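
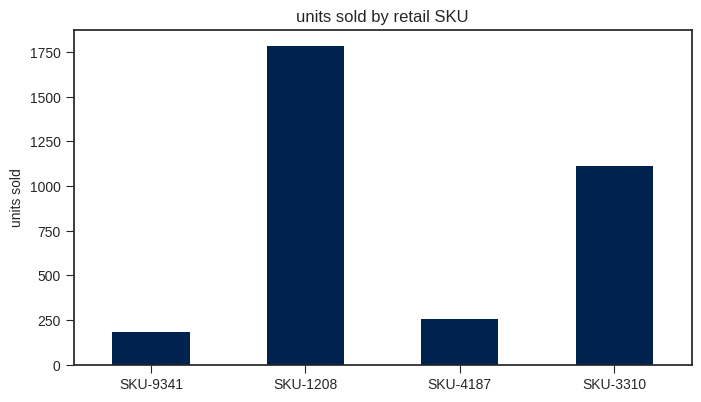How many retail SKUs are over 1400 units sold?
Above 1400: SKU-1208.

1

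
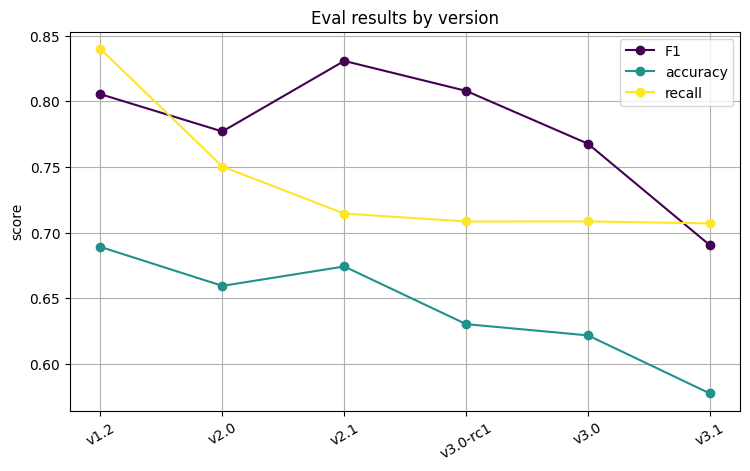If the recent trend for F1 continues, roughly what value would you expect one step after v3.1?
≈ 0.65

Last three: 0.80, 0.75, 0.70 → slope ≈ -0.05/step → next ≈ 0.65.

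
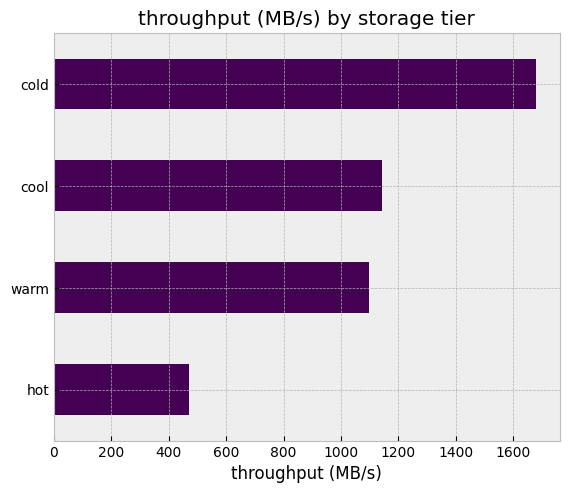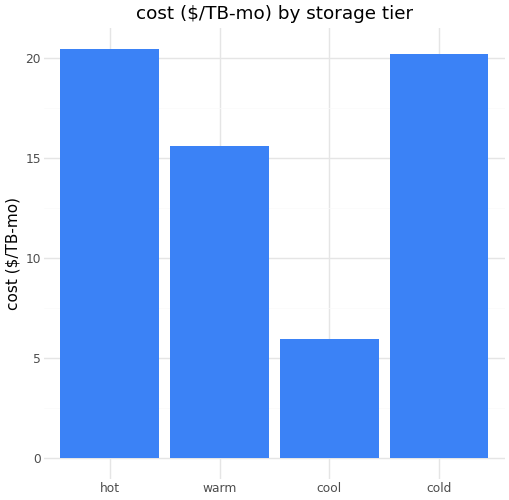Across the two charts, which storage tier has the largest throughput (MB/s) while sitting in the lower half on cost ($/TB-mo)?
Chart 2 median cost ($/TB-mo) ≈ 18; below-median storage tiers: warm, cool. Among those, cool has the highest throughput (MB/s) (≈ 1200).

cool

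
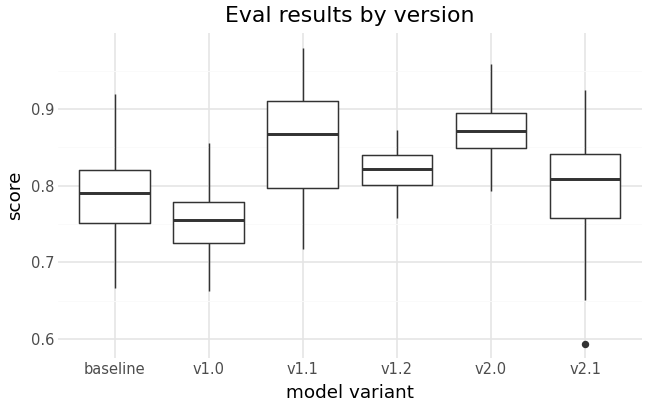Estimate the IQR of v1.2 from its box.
≈ 0.04

Q3 ≈ 0.84, Q1 ≈ 0.80; IQR ≈ 0.04.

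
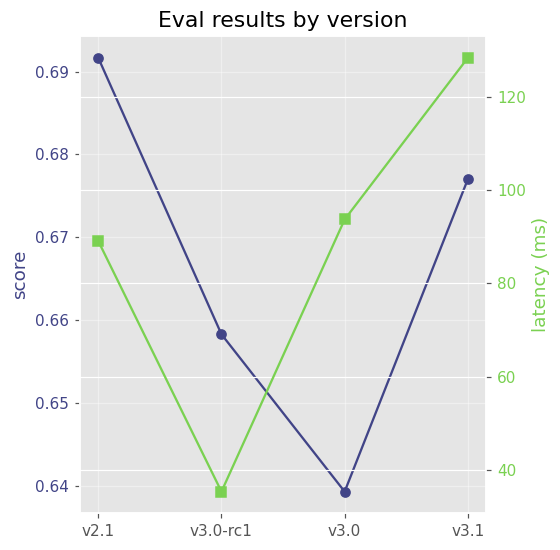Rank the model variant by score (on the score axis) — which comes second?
Top 3 (on the score axis): v2.1 ≈ 0.69, v3.1 ≈ 0.68, v3.0-rc1 ≈ 0.66.

v3.1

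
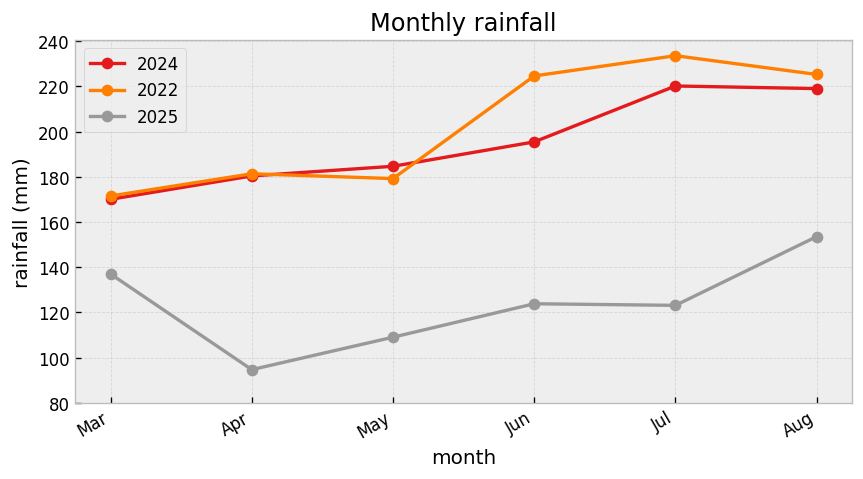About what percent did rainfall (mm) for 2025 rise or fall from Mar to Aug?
≈ +14.3%

Mar ≈ 140, Aug ≈ 160; (160 − 140) / 140 ≈ +14.3%.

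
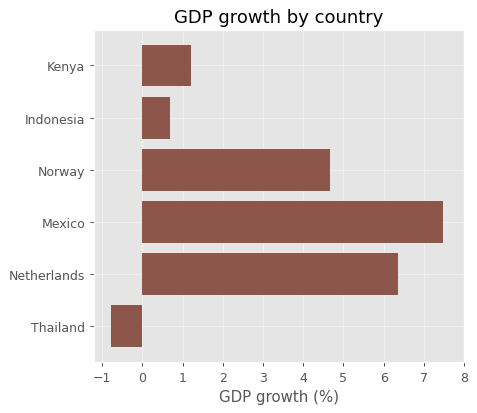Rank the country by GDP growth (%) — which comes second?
Netherlands

Top 3: Mexico ≈ 7, Netherlands ≈ 6, Norway ≈ 5.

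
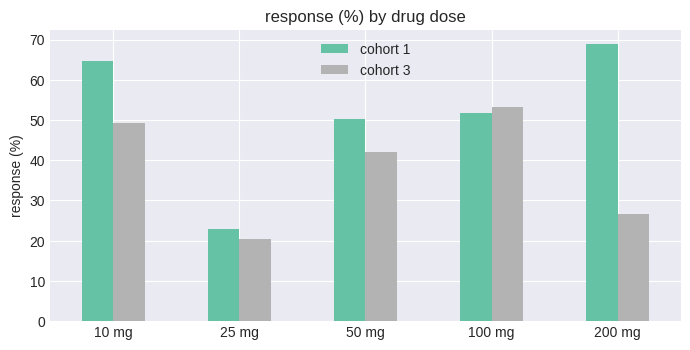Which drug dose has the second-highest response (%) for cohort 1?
Top 3 for cohort 1: 200 mg ≈ 70, 10 mg ≈ 60, 100 mg ≈ 50.

10 mg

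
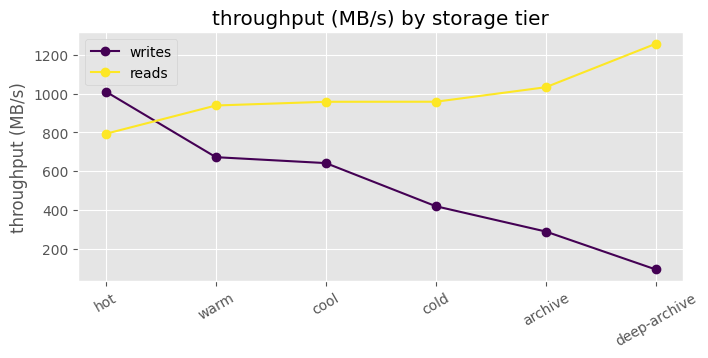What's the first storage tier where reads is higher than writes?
warm

hot: reads ≈ 800 vs writes ≈ 1000 (not yet); warm: reads ≈ 900 vs writes ≈ 700 (first crossover).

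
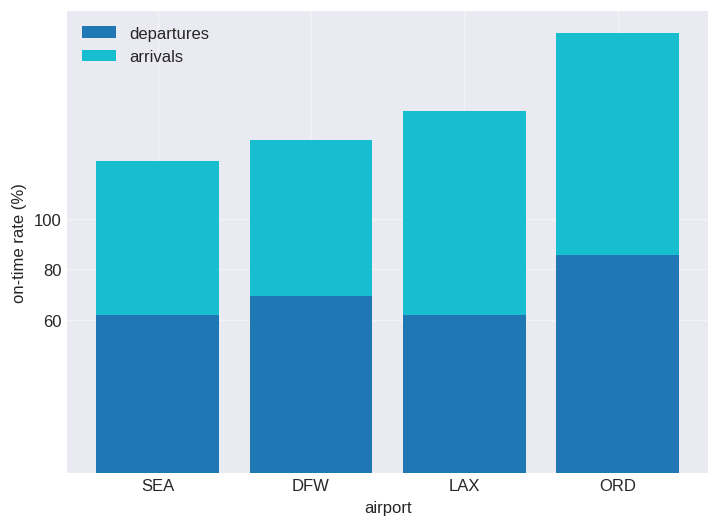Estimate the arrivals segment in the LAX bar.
arrivals top ≈ 140, bottom ≈ 60; segment ≈ 80.

≈ 80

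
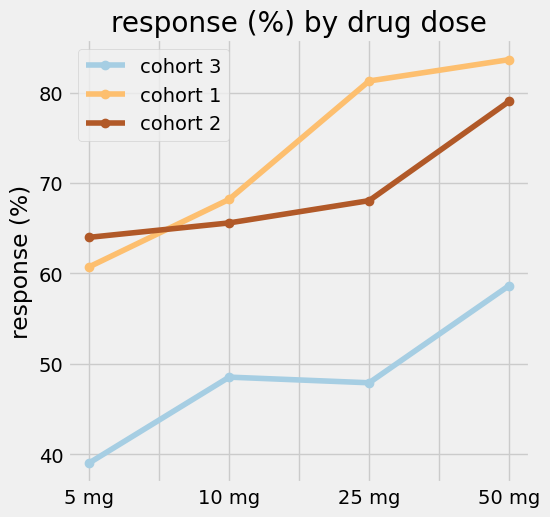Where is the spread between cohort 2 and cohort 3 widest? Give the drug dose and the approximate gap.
5 mg: cohort 2 ≈ 65, cohort 3 ≈ 40 → gap ≈ 25. Next-largest (50 mg) is only ≈ 20.

5 mg, ≈ 25 %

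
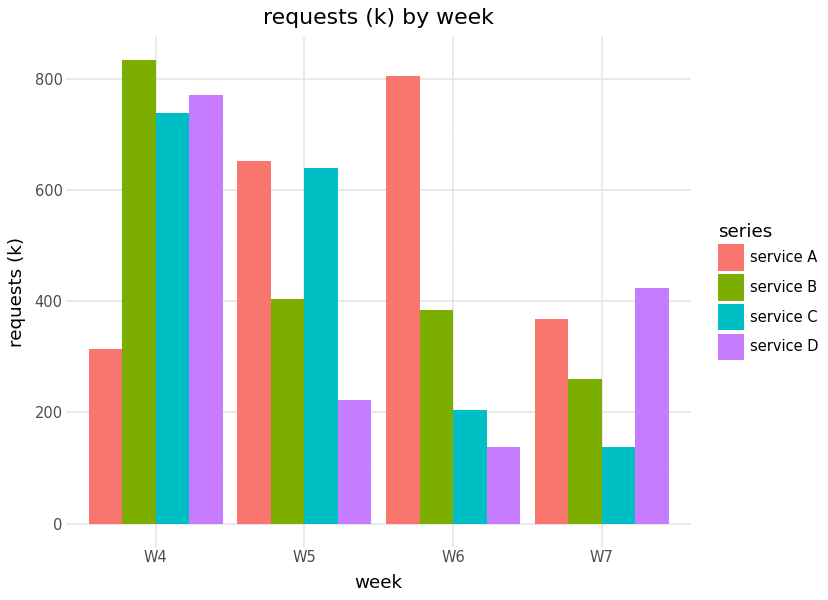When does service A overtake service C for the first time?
W4: service A ≈ 300 vs service C ≈ 700 (not yet); W5: service A ≈ 700 vs service C ≈ 600 (first crossover).

W5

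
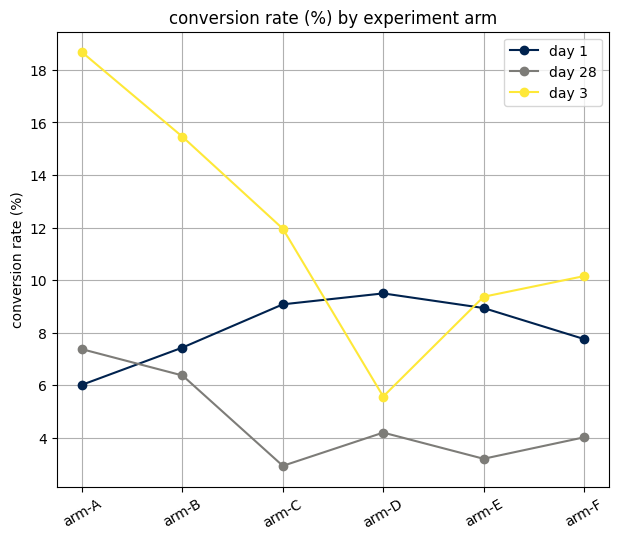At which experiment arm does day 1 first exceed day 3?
arm-C: day 1 ≈ 10 vs day 3 ≈ 12 (not yet); arm-D: day 1 ≈ 10 vs day 3 ≈ 6 (first crossover).

arm-D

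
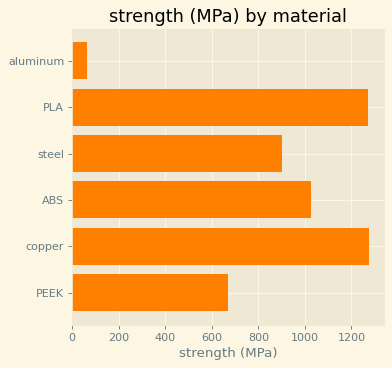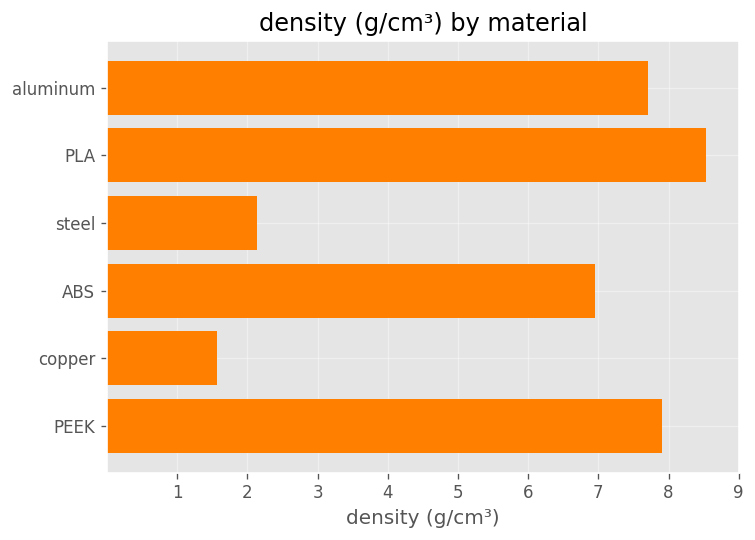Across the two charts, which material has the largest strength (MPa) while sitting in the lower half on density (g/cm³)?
Chart 2 median density (g/cm³) ≈ 7; below-median materials: steel, ABS, copper. Among those, copper has the highest strength (MPa) (≈ 1200).

copper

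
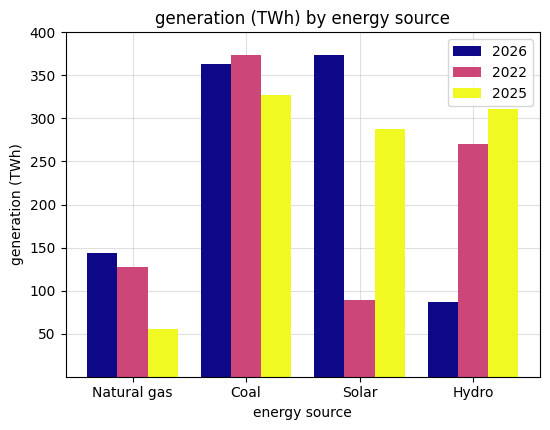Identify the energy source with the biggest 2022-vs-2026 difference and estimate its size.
Solar: 2022 ≈ 100, 2026 ≈ 350 → gap ≈ 250. Next-largest (Hydro) is only ≈ 150.

Solar, ≈ 250 TWh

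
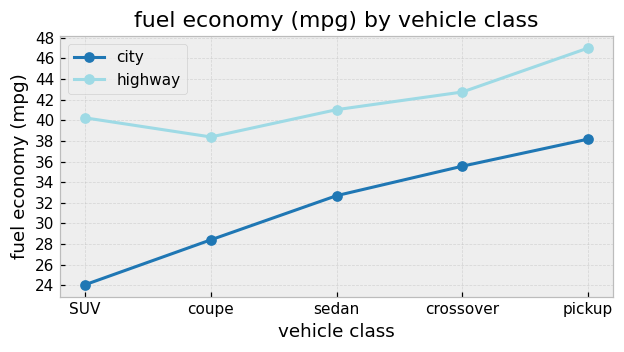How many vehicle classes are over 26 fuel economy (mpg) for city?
Above 26: coupe, sedan, crossover, pickup.

4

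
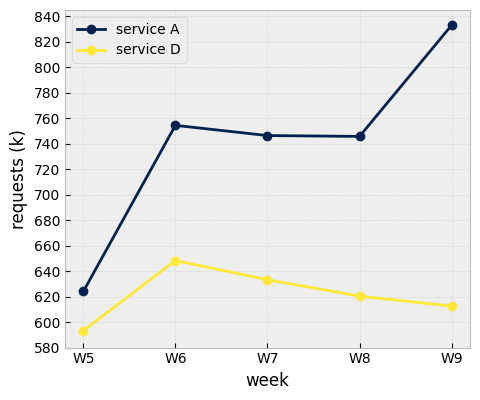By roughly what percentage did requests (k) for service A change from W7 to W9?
W7 ≈ 740, W9 ≈ 840; (840 − 740) / 740 ≈ +13.5%.

≈ +13.5%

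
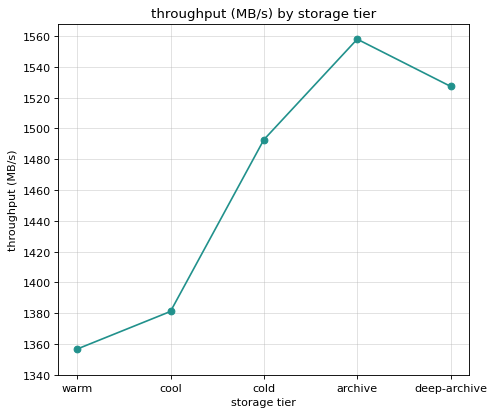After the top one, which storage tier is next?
Top 3: archive ≈ 1560, deep-archive ≈ 1520, cold ≈ 1500.

deep-archive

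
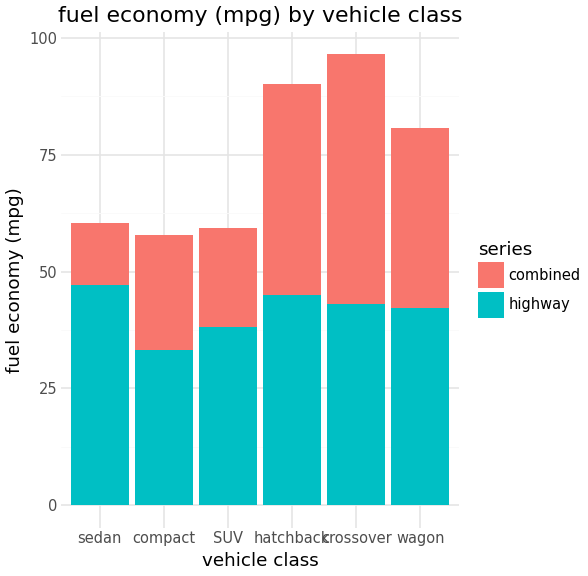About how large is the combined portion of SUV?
≈ 20

combined top ≈ 60, bottom ≈ 40; segment ≈ 20.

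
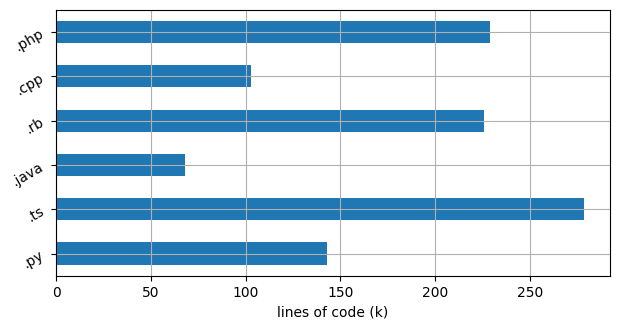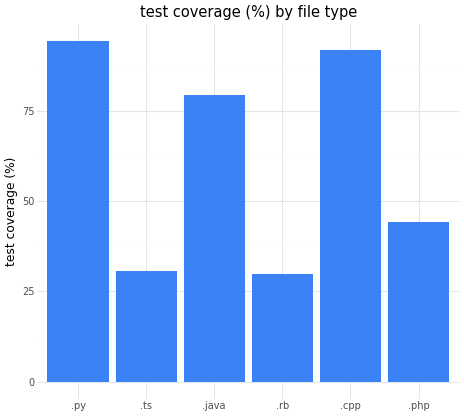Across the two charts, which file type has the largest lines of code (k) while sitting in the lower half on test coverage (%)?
.ts

Chart 2 median test coverage (%) ≈ 60; below-median file types: .ts, .rb, .php. Among those, .ts has the highest lines of code (k) (≈ 300).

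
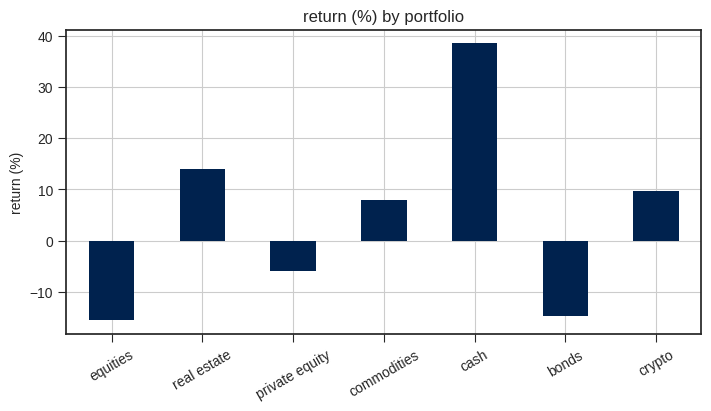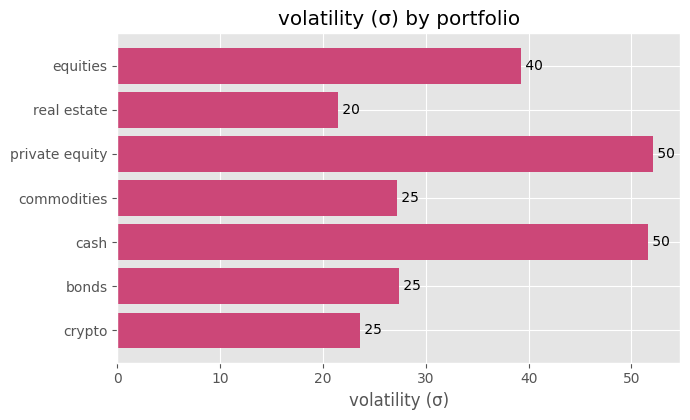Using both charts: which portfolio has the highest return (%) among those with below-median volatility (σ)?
Chart 2 median volatility (σ) ≈ 25; below-median portfolios: real estate, commodities, crypto. Among those, real estate has the highest return (%) (≈ 15).

real estate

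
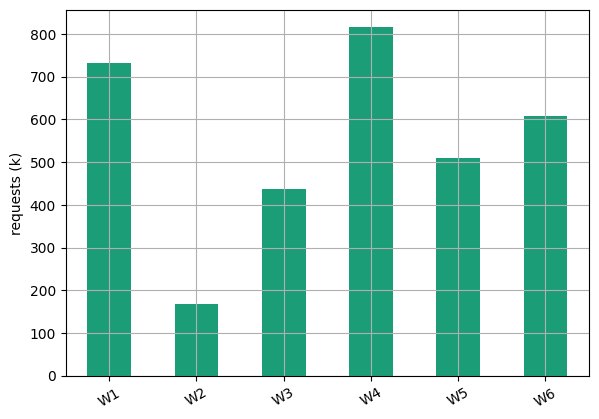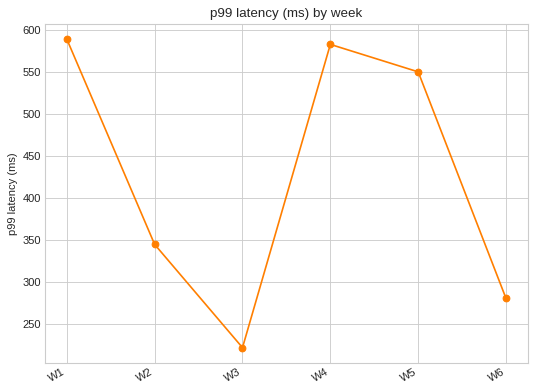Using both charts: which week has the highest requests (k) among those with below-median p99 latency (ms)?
W6

Chart 2 median p99 latency (ms) ≈ 400; below-median weeks: W2, W3, W6. Among those, W6 has the highest requests (k) (≈ 600).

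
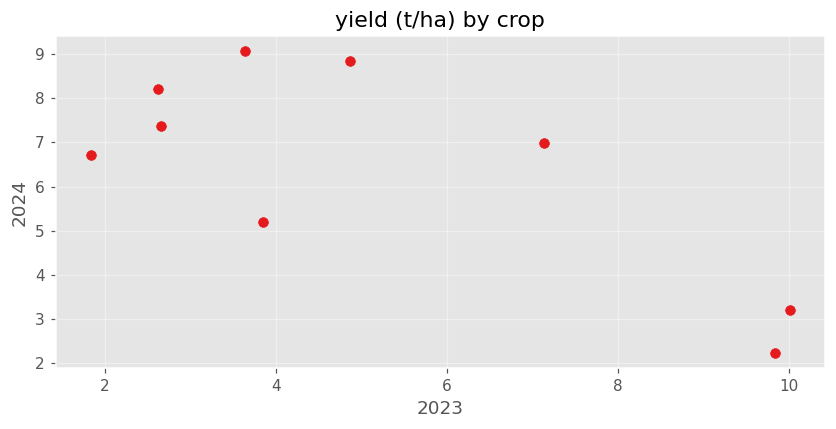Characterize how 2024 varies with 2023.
negative, strong

Points are negatively correlated; strong (|r| ≈ 0.8).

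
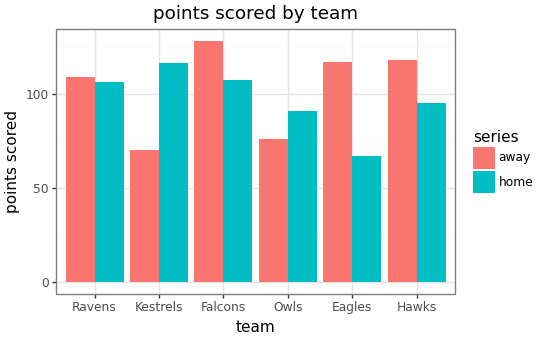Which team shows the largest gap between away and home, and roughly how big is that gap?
Eagles: away ≈ 120, home ≈ 60 → gap ≈ 60. Next-largest (Kestrels) is only ≈ 40.

Eagles, ≈ 60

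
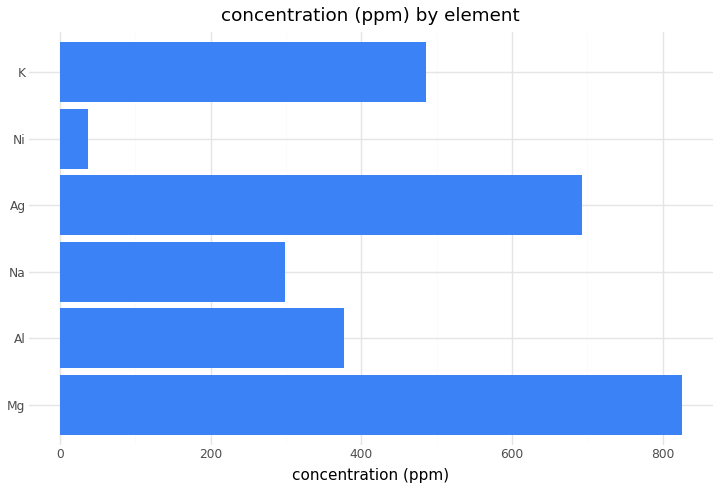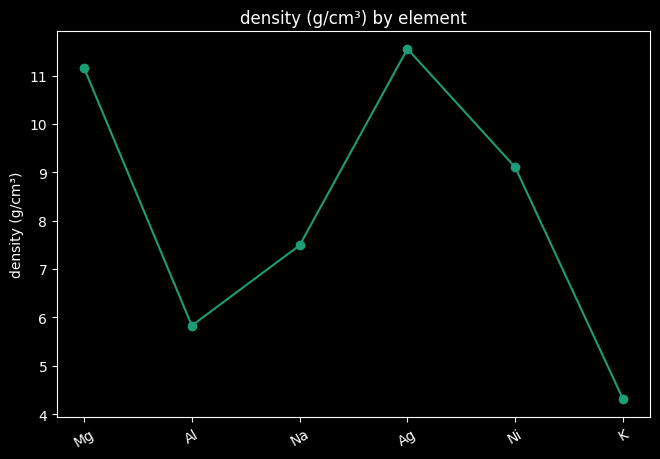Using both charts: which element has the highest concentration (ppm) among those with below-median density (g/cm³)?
Chart 2 median density (g/cm³) ≈ 8; below-median elements: Al, Na, K. Among those, K has the highest concentration (ppm) (≈ 500).

K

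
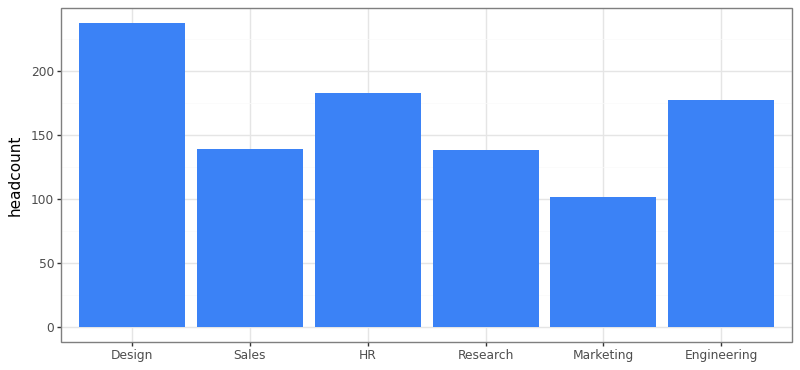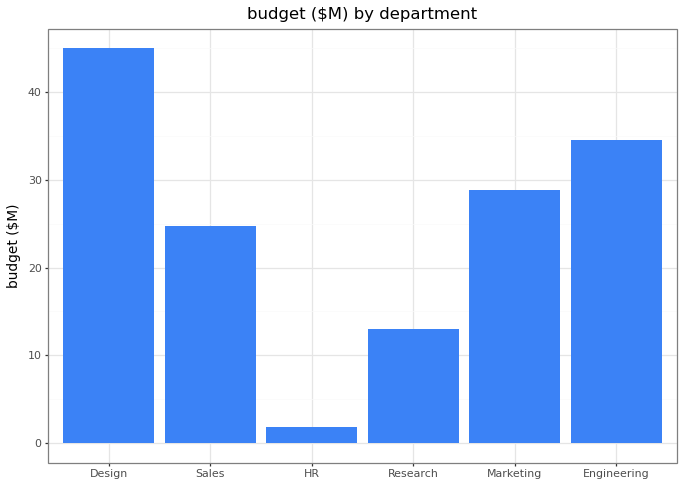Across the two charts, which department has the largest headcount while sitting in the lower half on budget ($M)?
Chart 2 median budget ($M) ≈ 25; below-median departments: Sales, HR, Research. Among those, HR has the highest headcount (≈ 175).

HR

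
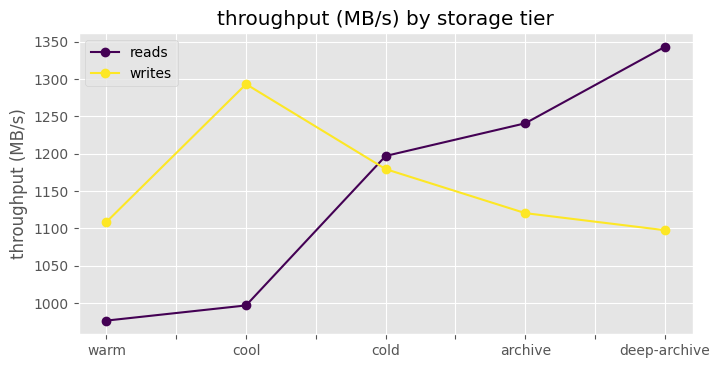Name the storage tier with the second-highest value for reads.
Top 3 for reads: deep-archive ≈ 1350, archive ≈ 1250, cold ≈ 1200.

archive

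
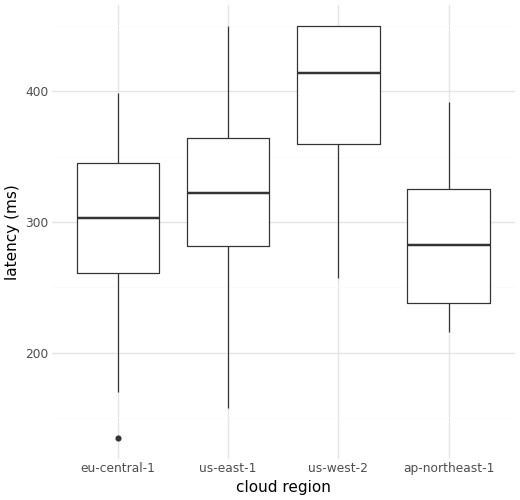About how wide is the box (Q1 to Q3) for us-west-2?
≈ 80

Q3 ≈ 440, Q1 ≈ 360; IQR ≈ 80.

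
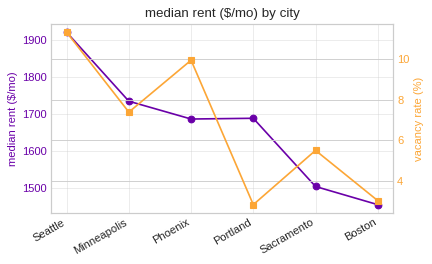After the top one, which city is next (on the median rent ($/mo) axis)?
Top 3 (on the median rent ($/mo) axis): Seattle ≈ 1900, Minneapolis ≈ 1750, Portland ≈ 1700.

Minneapolis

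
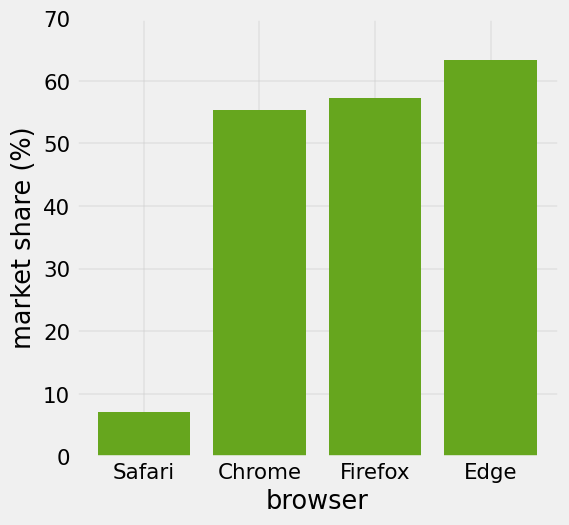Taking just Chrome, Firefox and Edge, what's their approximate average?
≈ 60

(60 + 60 + 60) / 3 ≈ 60.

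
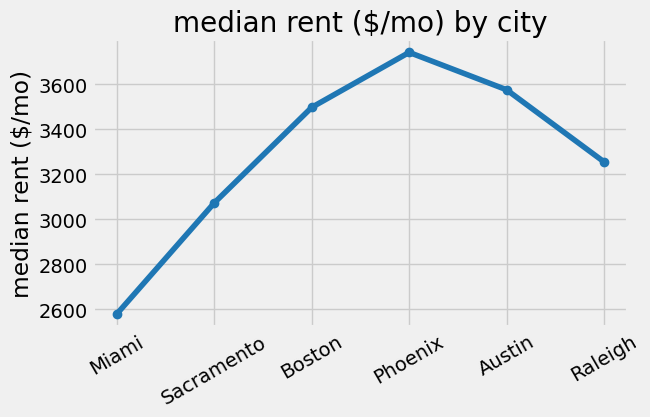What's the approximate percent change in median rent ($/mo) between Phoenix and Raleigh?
Phoenix ≈ 3700, Raleigh ≈ 3300; (3300 − 3700) / 3700 ≈ -10.8%.

≈ -10.8%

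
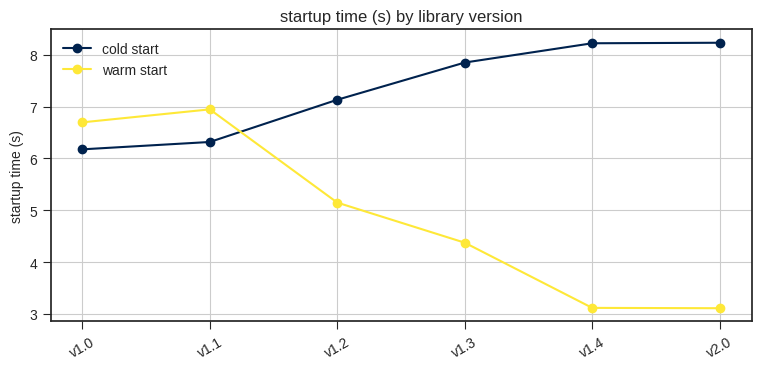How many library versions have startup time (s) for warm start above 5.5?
Above 5.5: v1.0, v1.1.

2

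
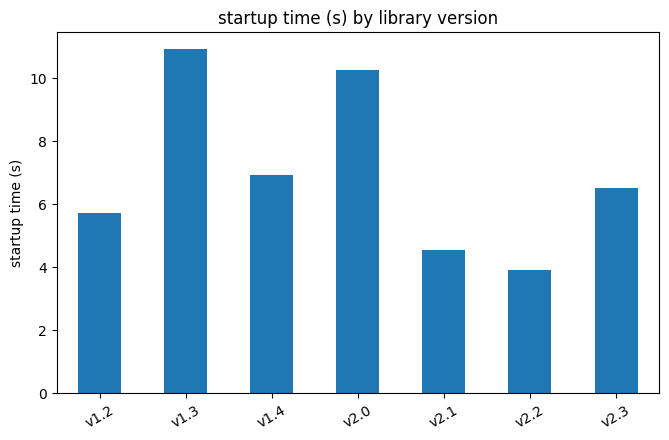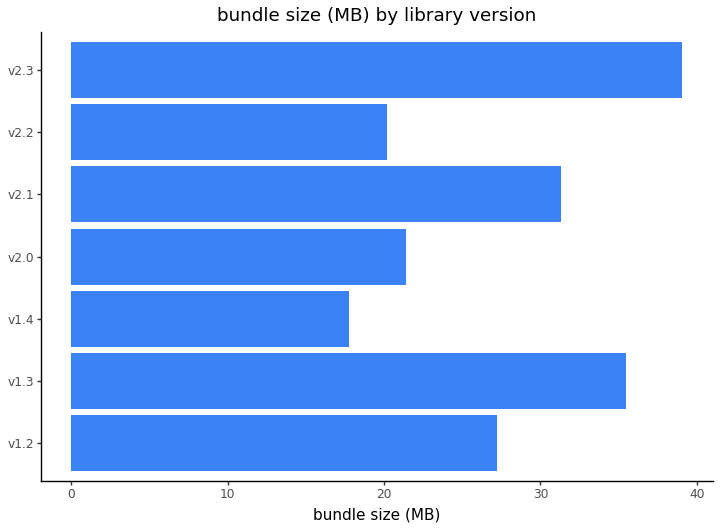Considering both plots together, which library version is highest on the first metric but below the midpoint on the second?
v2.0

Chart 2 median bundle size (MB) ≈ 25; below-median library versions: v1.4, v2.0, v2.2. Among those, v2.0 has the highest startup time (s) (≈ 10).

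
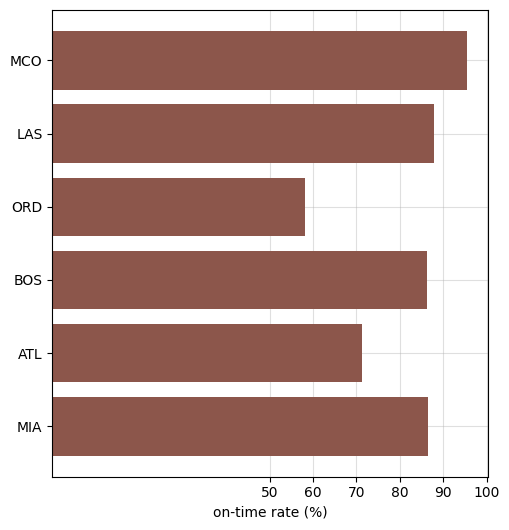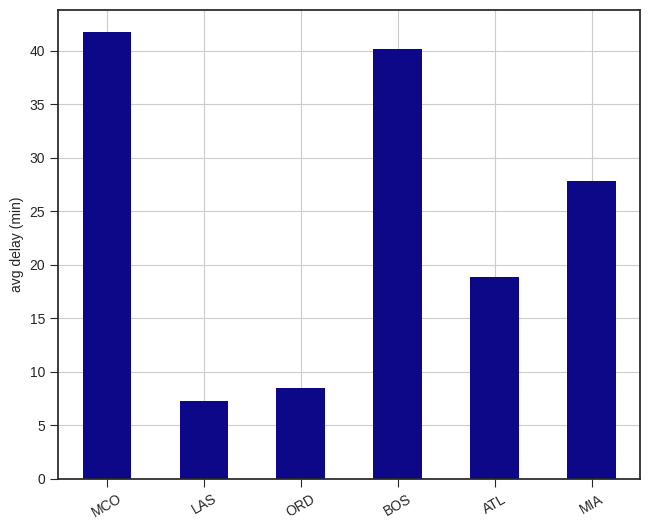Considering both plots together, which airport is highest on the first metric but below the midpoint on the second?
LAS

Chart 2 median avg delay (min) ≈ 25; below-median airports: LAS, ORD, ATL. Among those, LAS has the highest on-time rate (%) (≈ 90).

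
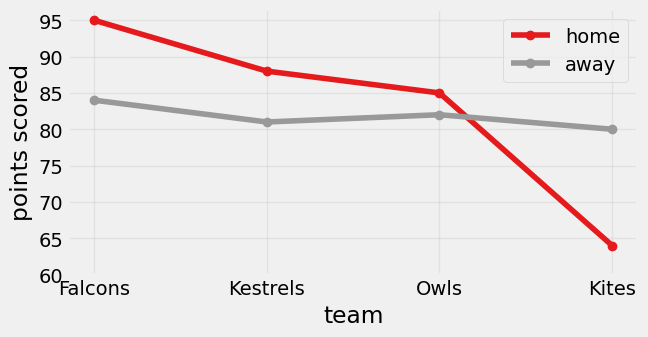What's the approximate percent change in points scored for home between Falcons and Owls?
Falcons ≈ 95, Owls ≈ 85; (85 − 95) / 95 ≈ -10.5%.

≈ -10.5%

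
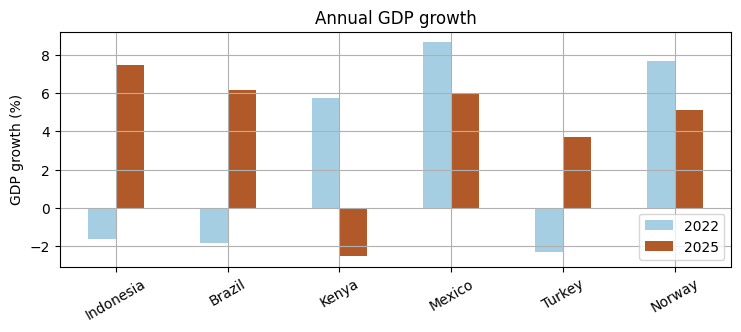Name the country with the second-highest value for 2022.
Top 3 for 2022: Mexico ≈ 9, Norway ≈ 8, Kenya ≈ 6.

Norway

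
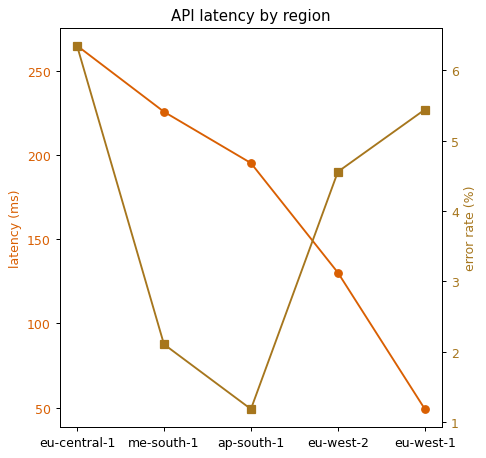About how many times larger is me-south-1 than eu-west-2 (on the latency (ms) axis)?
me-south-1 ≈ 220, eu-west-2 ≈ 140; 220/140 ≈ 1.57.

≈ 1.57×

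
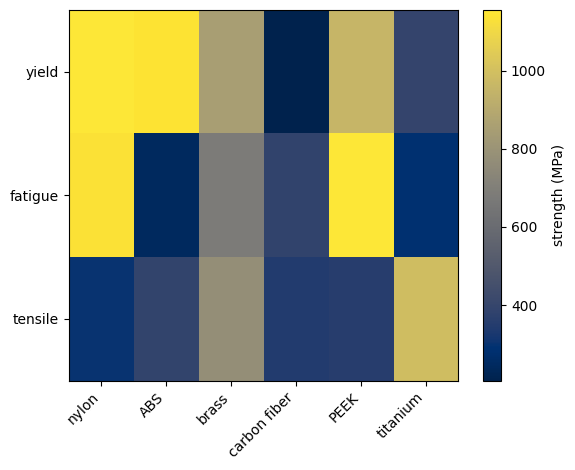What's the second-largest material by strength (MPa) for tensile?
brass

Top 3 for tensile: titanium ≈ 1000, brass ≈ 800, ABS ≈ 400.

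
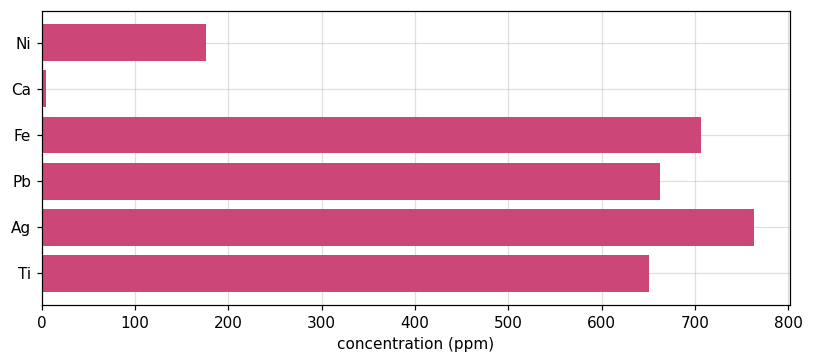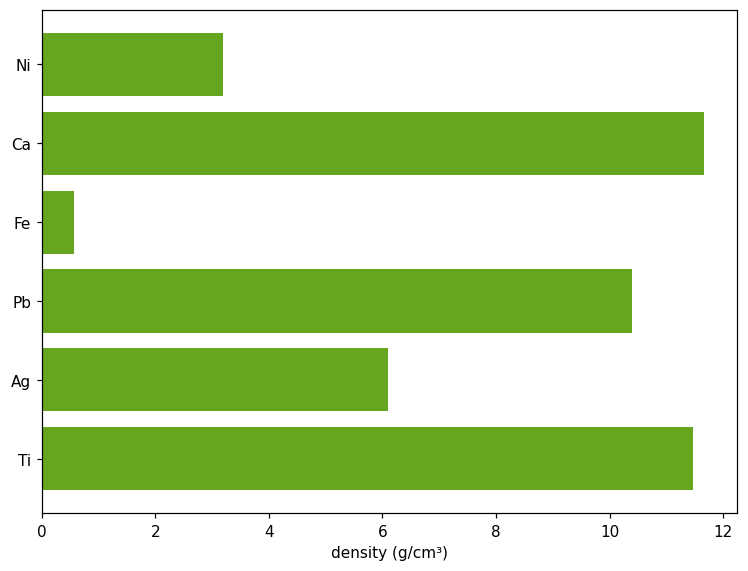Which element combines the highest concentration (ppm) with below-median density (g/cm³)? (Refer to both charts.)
Chart 2 median density (g/cm³) ≈ 8; below-median elements: Ni, Fe, Ag. Among those, Ag has the highest concentration (ppm) (≈ 800).

Ag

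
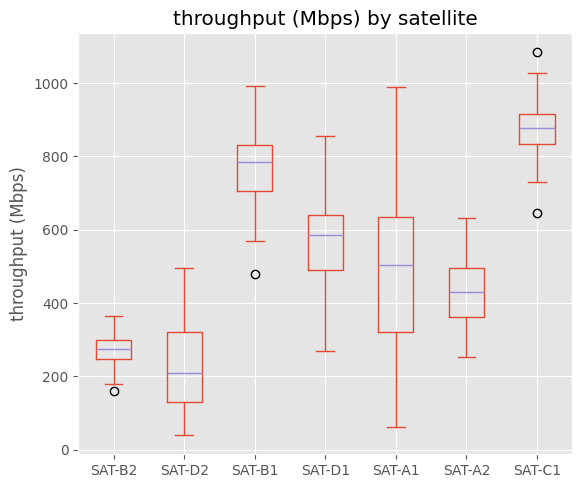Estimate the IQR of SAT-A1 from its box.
≈ 300

Q3 ≈ 600, Q1 ≈ 300; IQR ≈ 300.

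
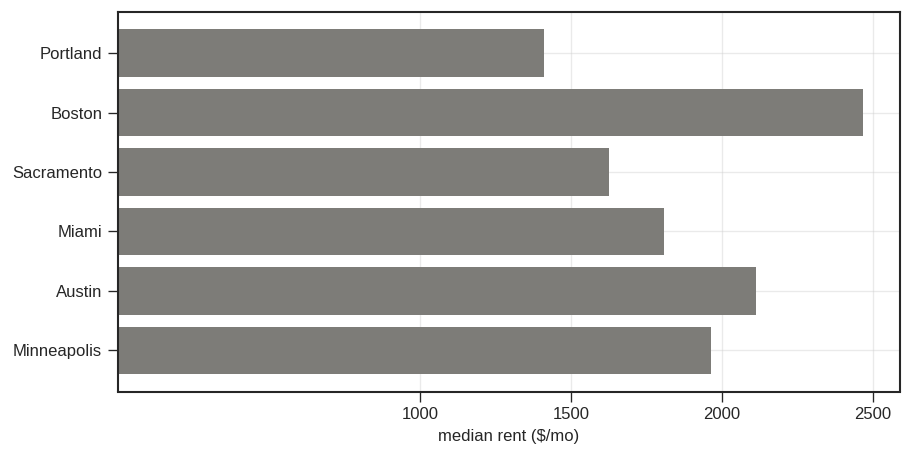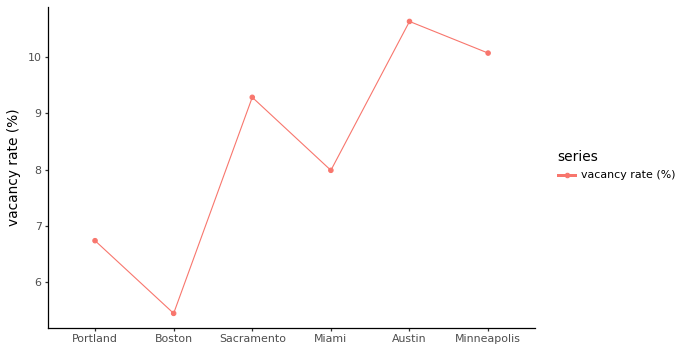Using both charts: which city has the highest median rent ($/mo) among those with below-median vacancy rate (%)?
Boston

Chart 2 median vacancy rate (%) ≈ 9; below-median cities: Portland, Boston, Miami. Among those, Boston has the highest median rent ($/mo) (≈ 2500).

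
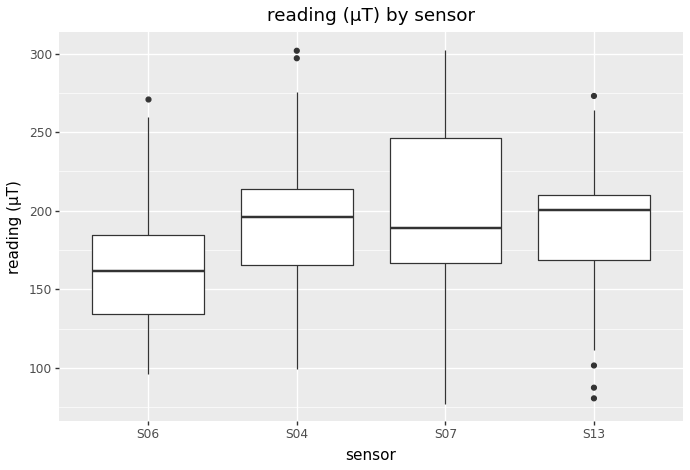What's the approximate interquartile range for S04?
≈ 50

Q3 ≈ 215, Q1 ≈ 165; IQR ≈ 50.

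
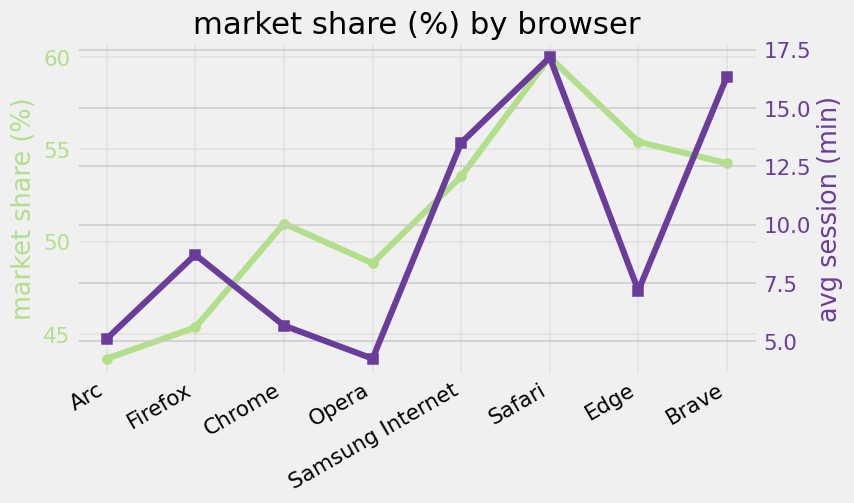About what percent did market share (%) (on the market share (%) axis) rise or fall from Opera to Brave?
Opera ≈ 48, Brave ≈ 54; (54 − 48) / 48 ≈ +12.5%.

≈ +12.5%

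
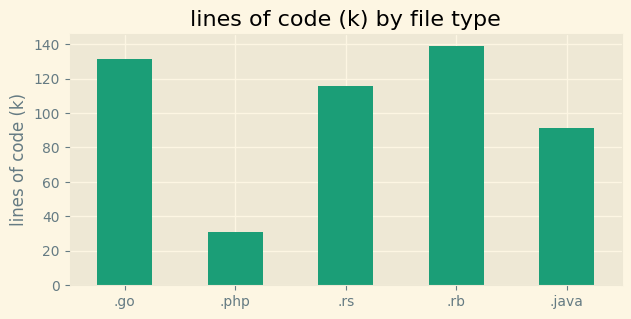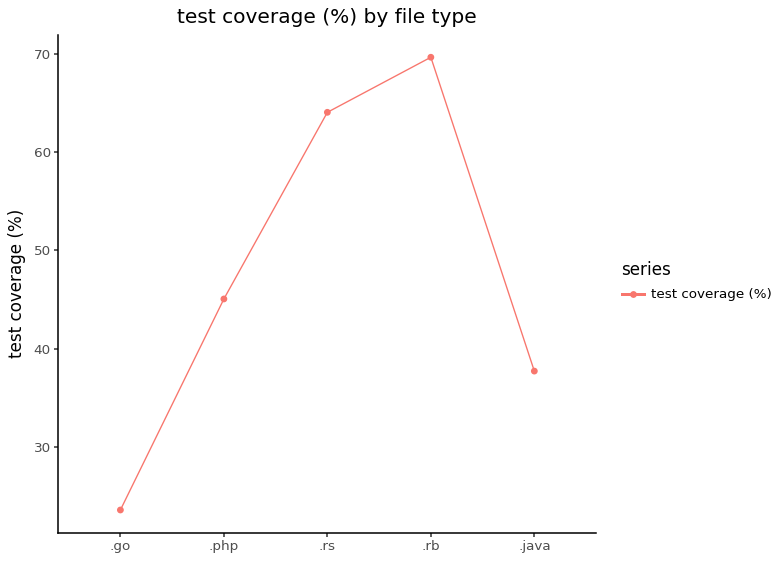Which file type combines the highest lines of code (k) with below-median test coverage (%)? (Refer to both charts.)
.go

Chart 2 median test coverage (%) ≈ 50; below-median file types: .go, .java. Among those, .go has the highest lines of code (k) (≈ 140).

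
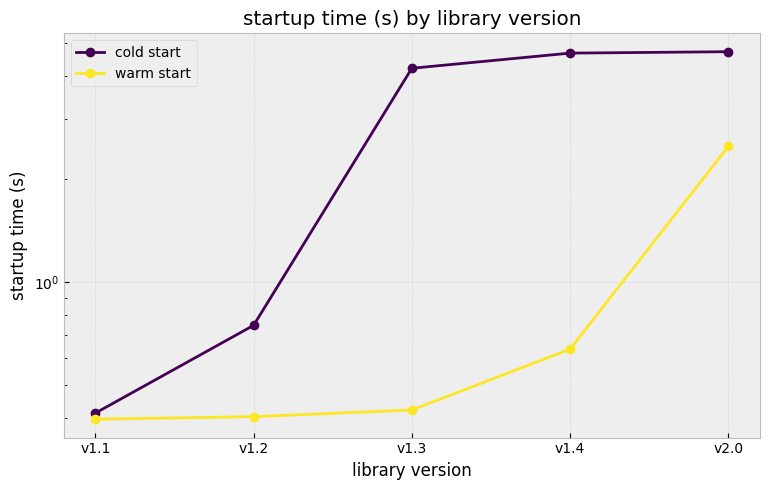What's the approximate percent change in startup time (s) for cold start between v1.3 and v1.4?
v1.3 ≈ 4.0, v1.4 ≈ 4.5; (4.5 − 4.0) / 4.0 ≈ +12.5%.

≈ +12.5%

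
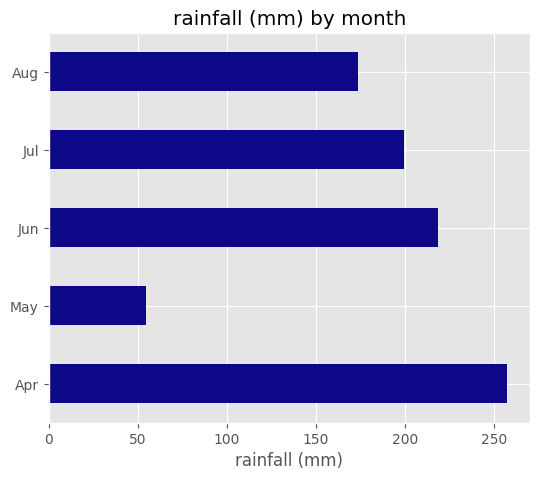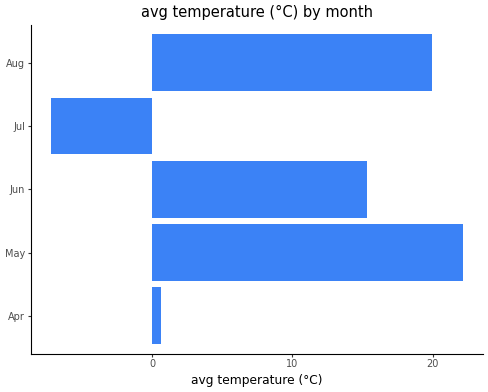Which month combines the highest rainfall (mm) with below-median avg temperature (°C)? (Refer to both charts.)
Apr

Chart 2 median avg temperature (°C) ≈ 15; below-median months: Apr, Jul. Among those, Apr has the highest rainfall (mm) (≈ 250).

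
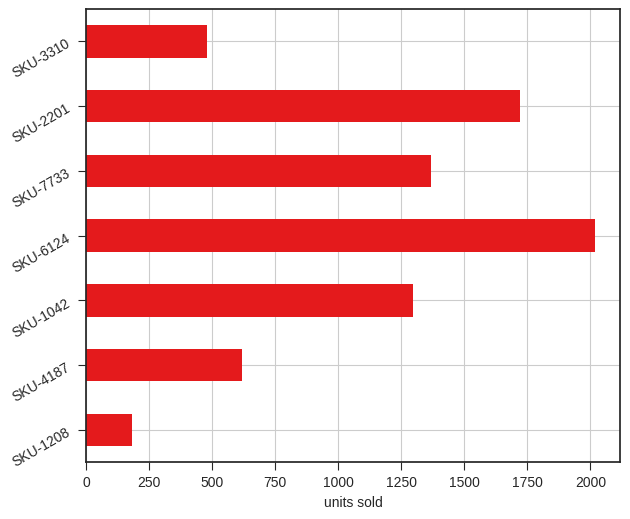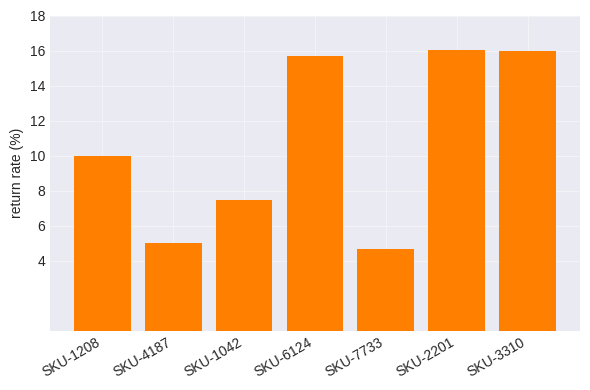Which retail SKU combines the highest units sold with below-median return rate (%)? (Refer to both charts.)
Chart 2 median return rate (%) ≈ 10; below-median retail SKUs: SKU-4187, SKU-1042, SKU-7733. Among those, SKU-7733 has the highest units sold (≈ 1400).

SKU-7733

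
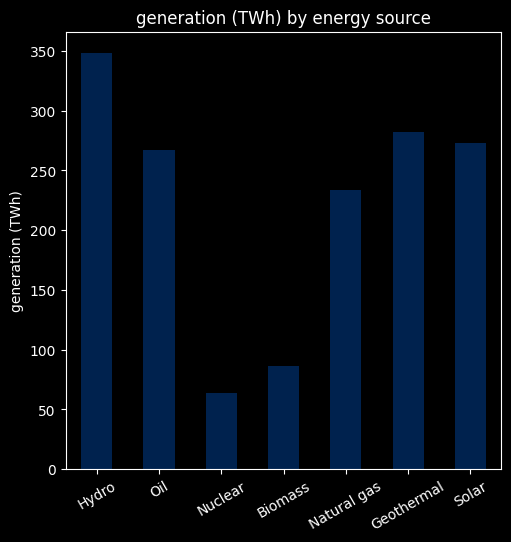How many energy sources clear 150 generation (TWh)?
5

Above 150: Hydro, Oil, Natural gas, Geothermal, Solar.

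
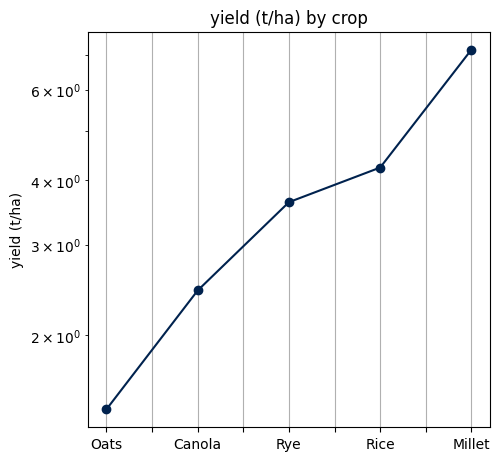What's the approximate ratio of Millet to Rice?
Millet ≈ 7.0, Rice ≈ 4.0; 7.0/4.0 ≈ 1.75.

≈ 1.75×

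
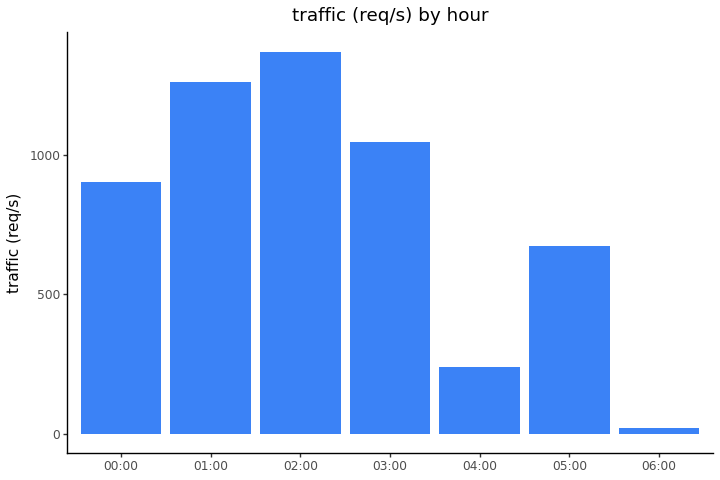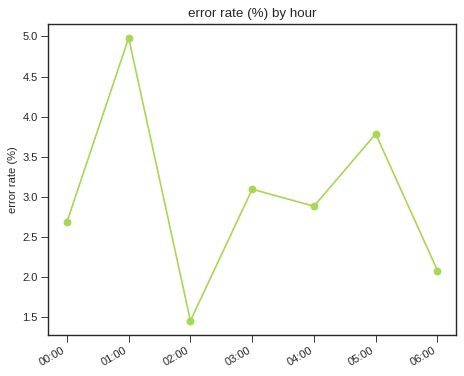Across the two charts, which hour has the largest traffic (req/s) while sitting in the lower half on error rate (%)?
02:00

Chart 2 median error rate (%) ≈ 3; below-median hours: 00:00, 02:00, 06:00. Among those, 02:00 has the highest traffic (req/s) (≈ 1400).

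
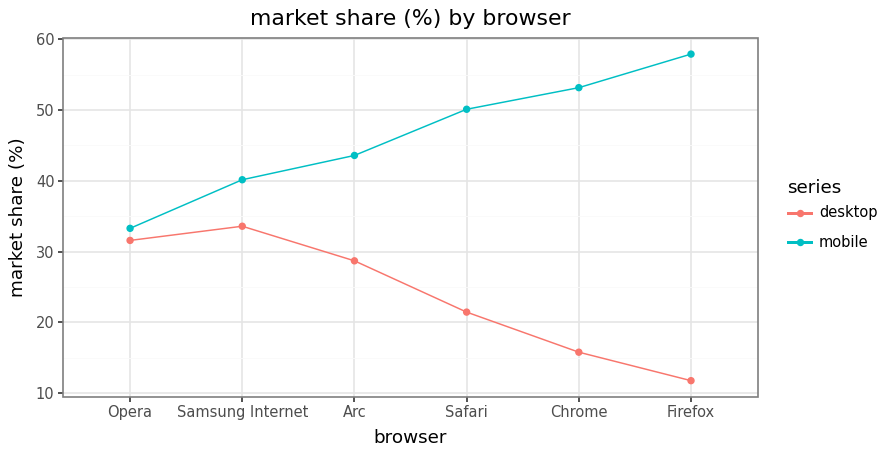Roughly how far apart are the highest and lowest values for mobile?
Max Firefox ≈ 60, min Opera ≈ 35; range ≈ 25.

≈ 25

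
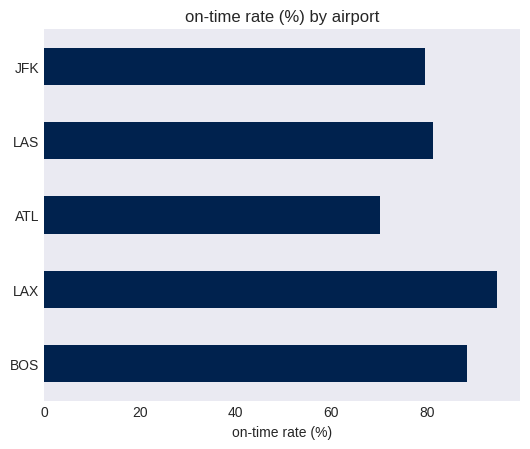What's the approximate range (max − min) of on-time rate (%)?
≈ 20

Max LAX ≈ 90, min ATL ≈ 70; range ≈ 20.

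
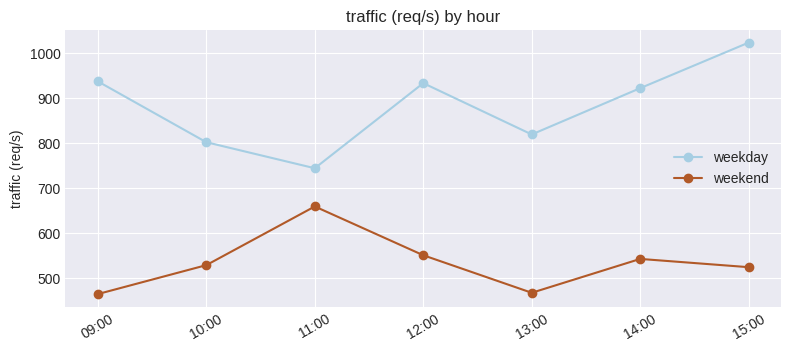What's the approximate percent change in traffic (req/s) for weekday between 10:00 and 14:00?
10:00 ≈ 800, 14:00 ≈ 900; (900 − 800) / 800 ≈ +12.5%.

≈ +12.5%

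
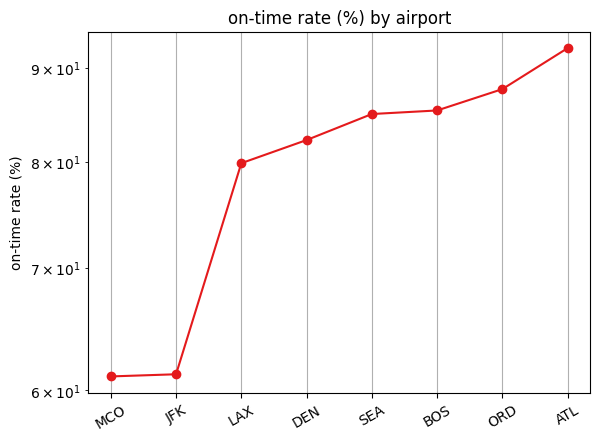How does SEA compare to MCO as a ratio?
SEA ≈ 85, MCO ≈ 60; 85/60 ≈ 1.42.

≈ 1.42×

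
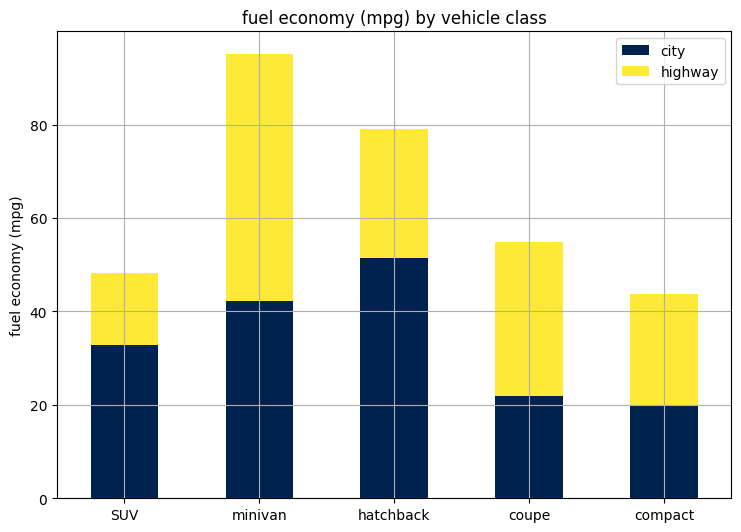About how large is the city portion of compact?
city top ≈ 20, bottom ≈ 0; segment ≈ 20.

≈ 20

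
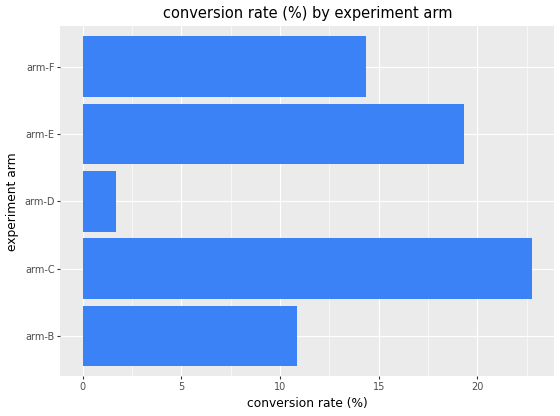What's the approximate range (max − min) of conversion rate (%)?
≈ 20

Max arm-C ≈ 22, min arm-D ≈ 2; range ≈ 20.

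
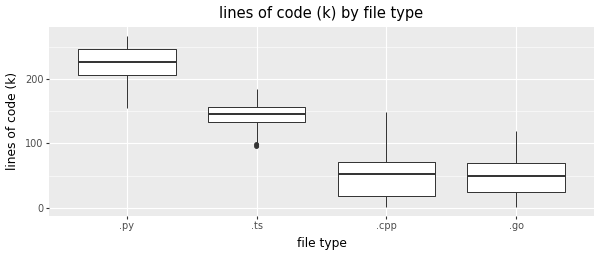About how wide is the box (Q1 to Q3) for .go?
≈ 40

Q3 ≈ 60, Q1 ≈ 20; IQR ≈ 40.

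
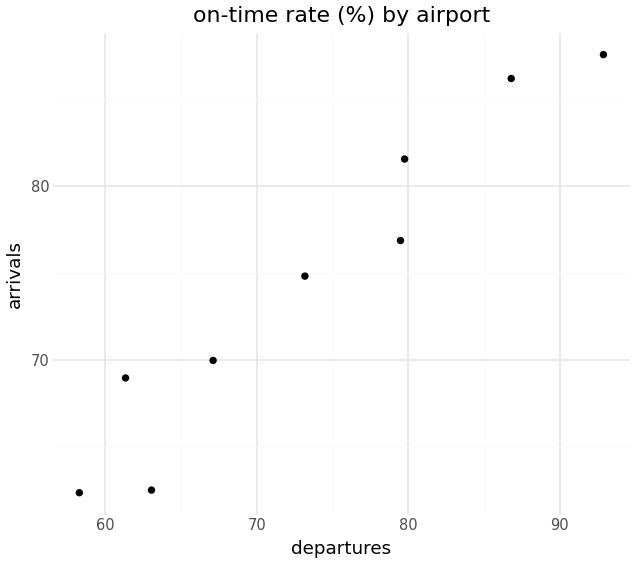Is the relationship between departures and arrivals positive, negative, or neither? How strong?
Points are positively correlated; strong (|r| ≈ 1.0).

positive, strong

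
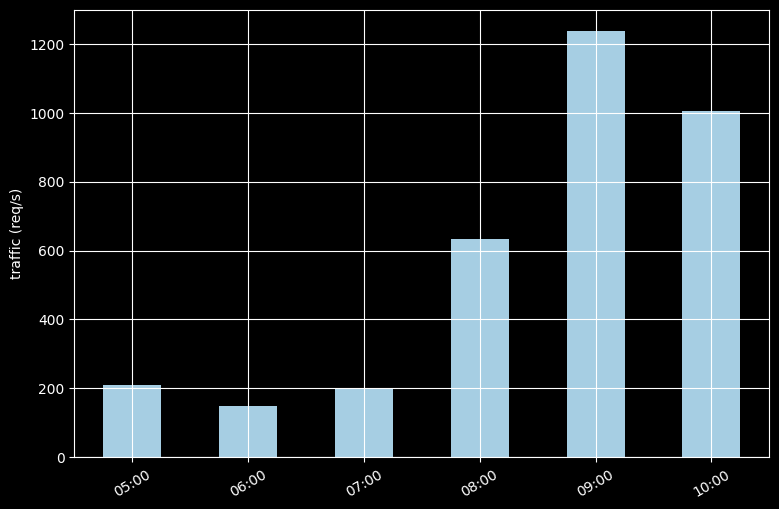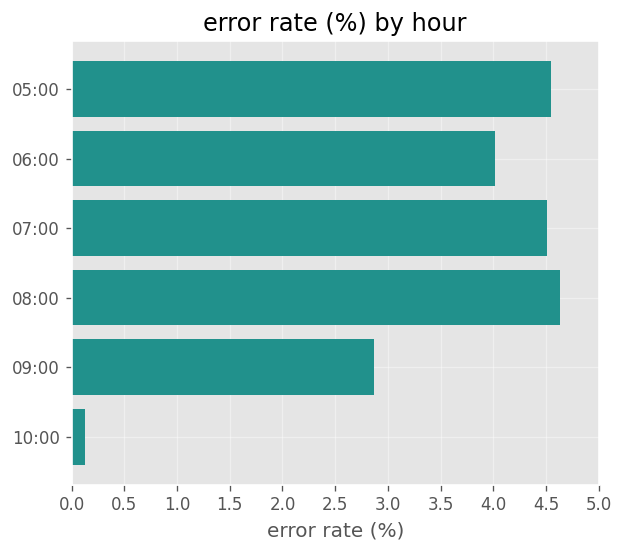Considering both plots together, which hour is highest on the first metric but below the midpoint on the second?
Chart 2 median error rate (%) ≈ 4.5; below-median hours: 06:00, 09:00, 10:00. Among those, 09:00 has the highest traffic (req/s) (≈ 1200).

09:00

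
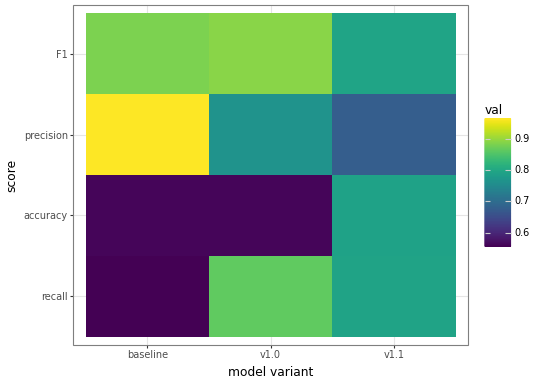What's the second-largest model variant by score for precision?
Top 3 for precision: baseline ≈ 0.95, v1.0 ≈ 0.75, v1.1 ≈ 0.70.

v1.0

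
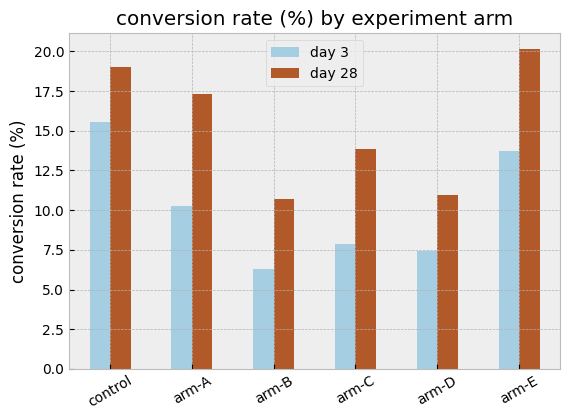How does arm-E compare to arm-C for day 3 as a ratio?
≈ 1.75×

arm-E ≈ 14, arm-C ≈ 8; 14/8 ≈ 1.75.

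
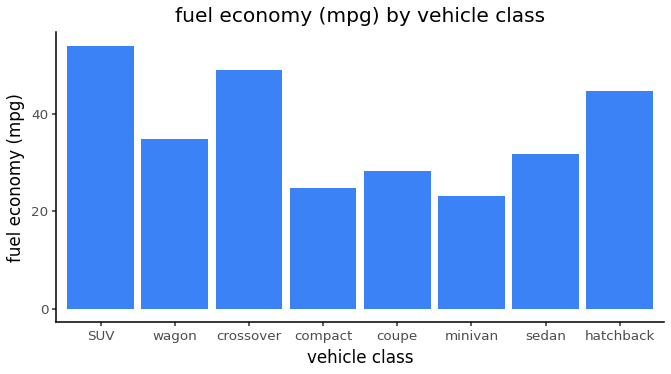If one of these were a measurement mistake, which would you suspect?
SUV ≈ 55; the rest sit between ≈ 25 and ≈ 50.

SUV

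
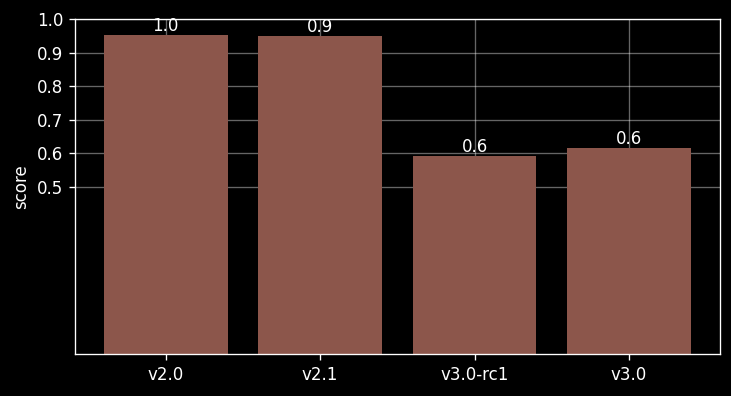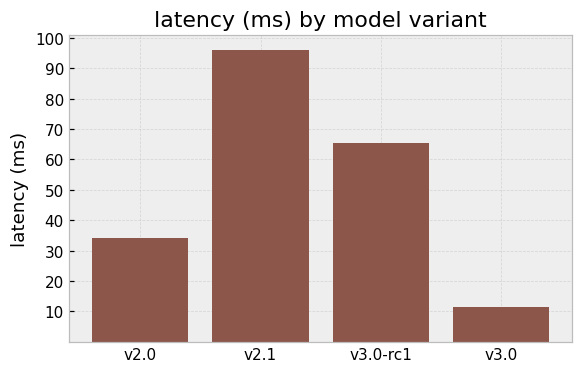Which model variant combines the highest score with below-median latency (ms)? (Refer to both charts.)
v2.0

Chart 2 median latency (ms) ≈ 50; below-median model variants: v2.0, v3.0. Among those, v2.0 has the highest score (≈ 1).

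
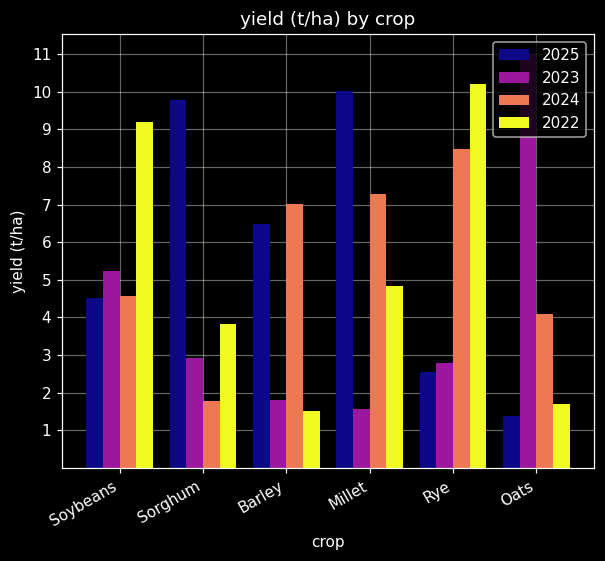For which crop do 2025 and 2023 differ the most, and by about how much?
Oats, ≈ 10 t/ha

Oats: 2025 ≈ 1, 2023 ≈ 11 → gap ≈ 10. Next-largest (Millet) is only ≈ 8.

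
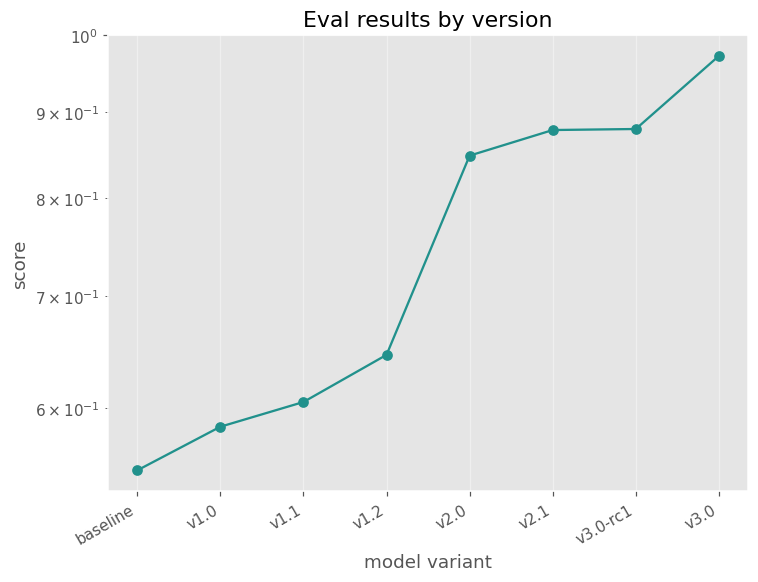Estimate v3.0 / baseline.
≈ 1.73×

v3.0 ≈ 0.95, baseline ≈ 0.55; 0.95/0.55 ≈ 1.73.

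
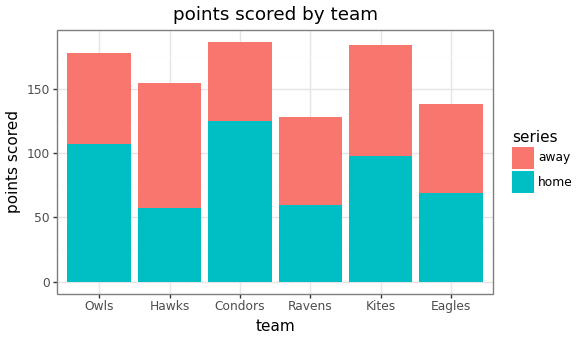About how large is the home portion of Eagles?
home top ≈ 60, bottom ≈ 0; segment ≈ 60.

≈ 60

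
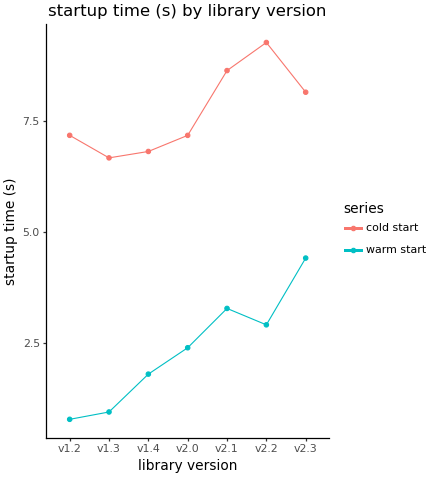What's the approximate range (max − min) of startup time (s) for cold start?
≈ 2

Max v2.2 ≈ 9, min v1.3 ≈ 7; range ≈ 2.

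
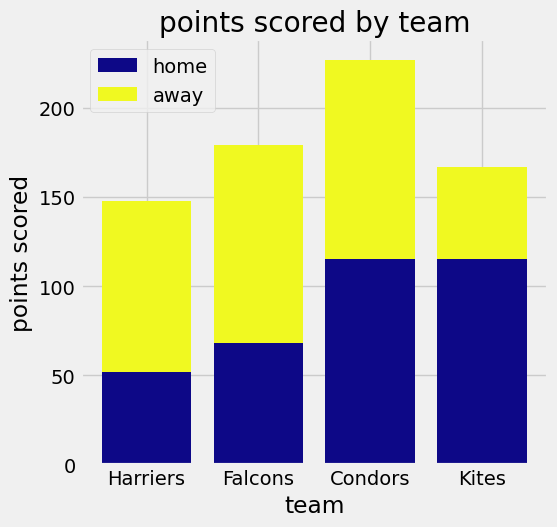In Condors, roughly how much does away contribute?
away top ≈ 220, bottom ≈ 120; segment ≈ 100.

≈ 100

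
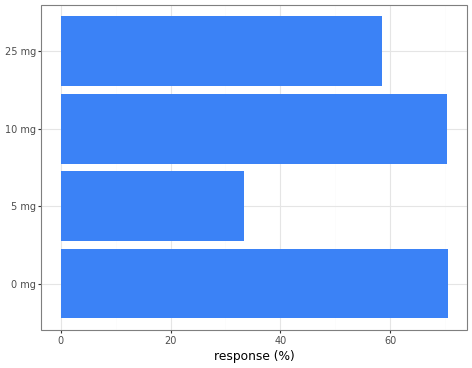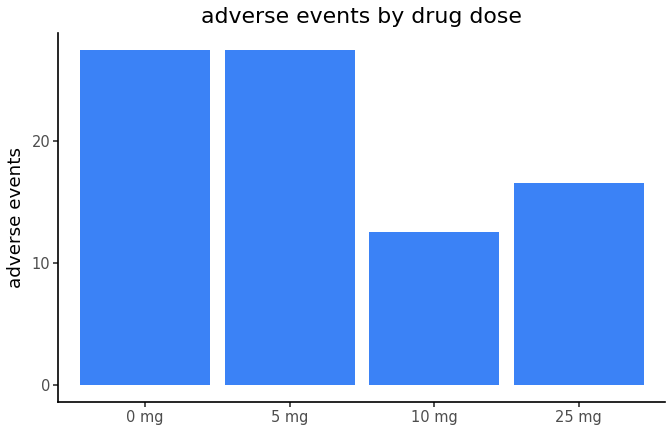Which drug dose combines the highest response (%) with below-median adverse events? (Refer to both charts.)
Chart 2 median adverse events ≈ 20; below-median drug doses: 10 mg, 25 mg. Among those, 10 mg has the highest response (%) (≈ 70).

10 mg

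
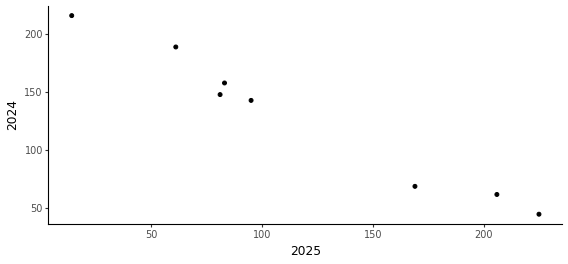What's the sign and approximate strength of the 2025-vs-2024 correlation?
negative, strong

Points are negatively correlated; strong (|r| ≈ 1.0).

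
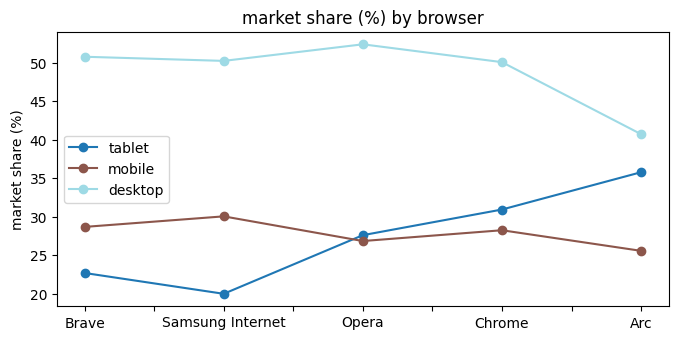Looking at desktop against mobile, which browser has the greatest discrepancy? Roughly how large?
Opera: desktop ≈ 50, mobile ≈ 25 → gap ≈ 25. Next-largest (Brave) is only ≈ 20.

Opera, ≈ 25 %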